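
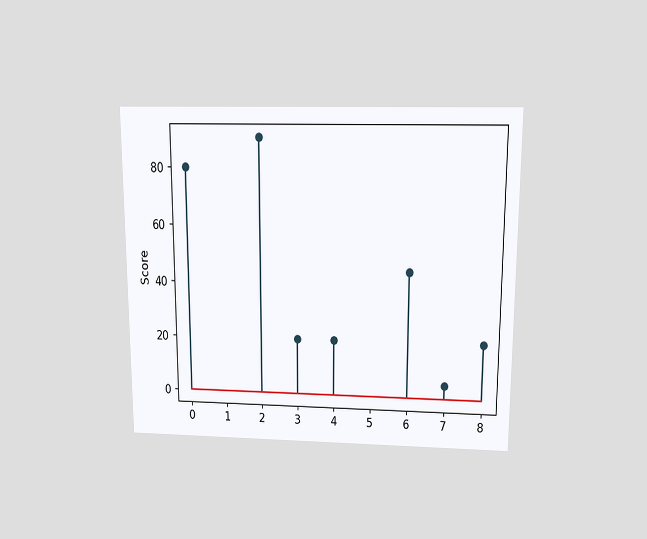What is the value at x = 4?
The chart is viewed slightly from above. The stem at x=4 reaches 20.

20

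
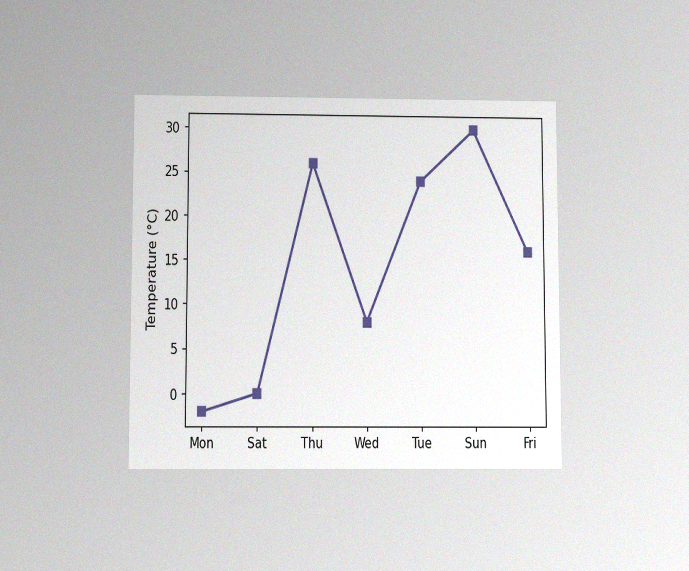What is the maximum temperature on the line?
The chart is viewed slightly from below, with some photo noise. The highest point is at Sun, and reading across to the y-axis gives 30°C.

30°C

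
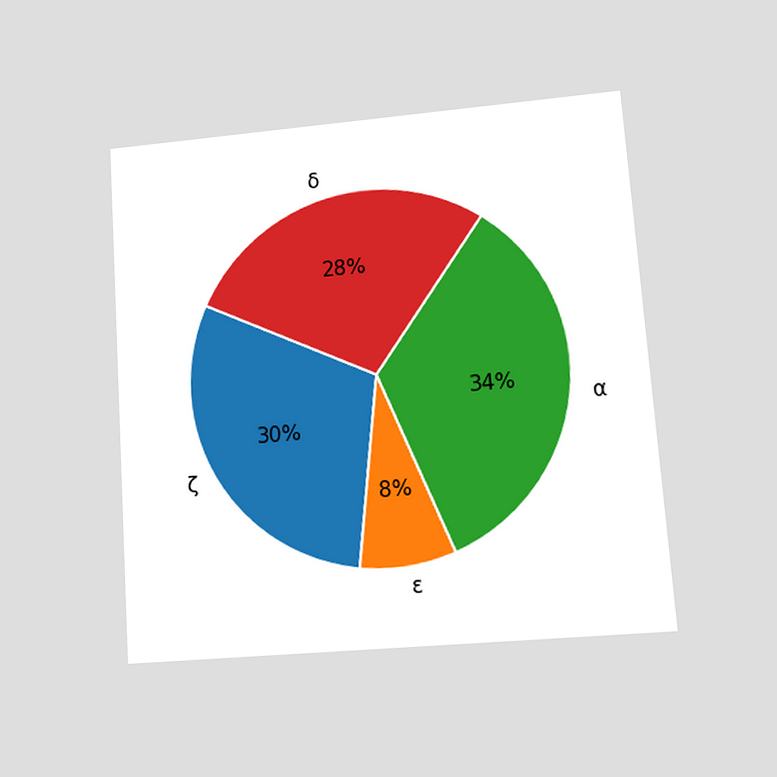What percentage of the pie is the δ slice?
28%

The chart is tilted about 4° counter-clockwise and viewed at a slight angle. The δ slice takes up 28% of the pie.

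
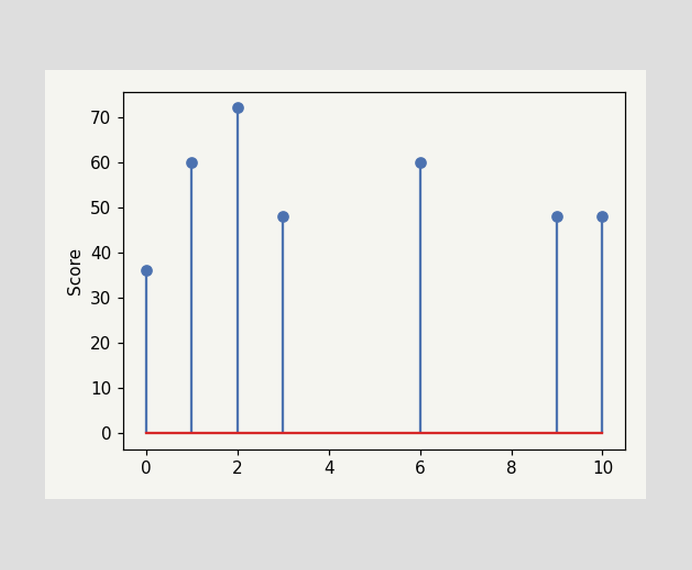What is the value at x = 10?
The stem at x=10 reaches 48.

48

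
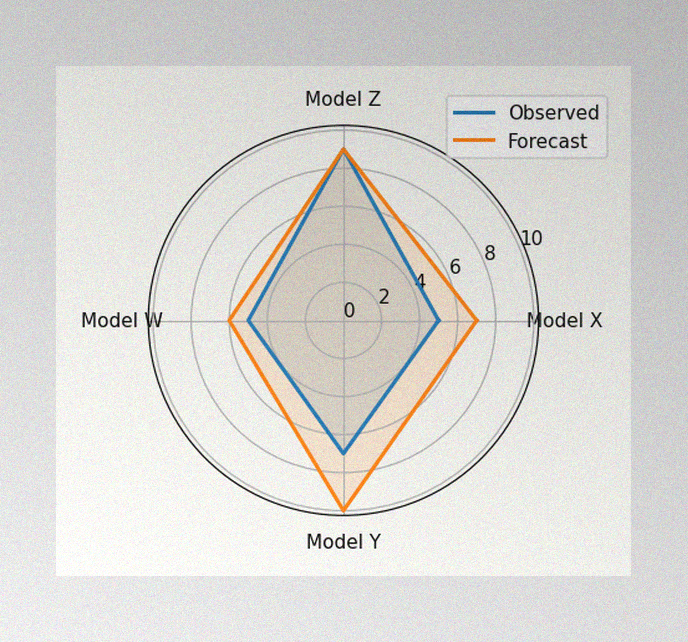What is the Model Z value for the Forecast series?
9

The image has some photo noise and uneven lighting. On the Model Z axis, Forecast reaches 9.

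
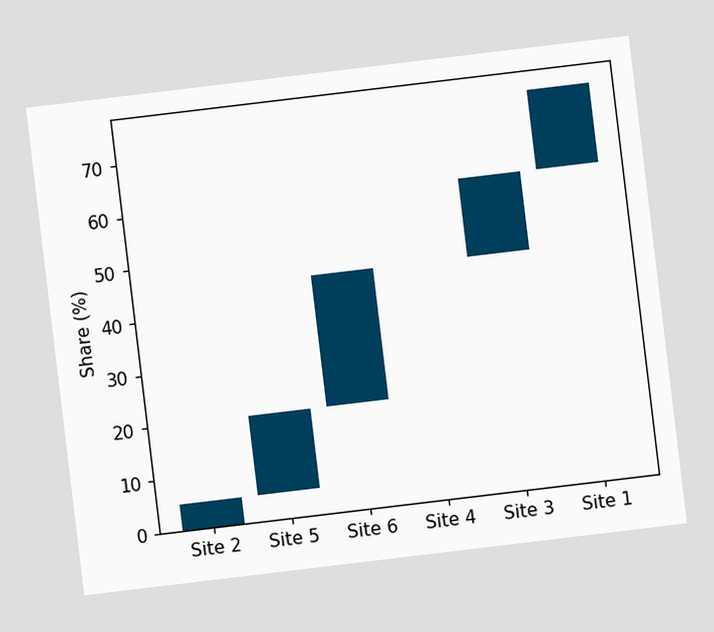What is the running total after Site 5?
The chart is tilted about 7° counter-clockwise. After Site 5 the running total reaches 20%.

20%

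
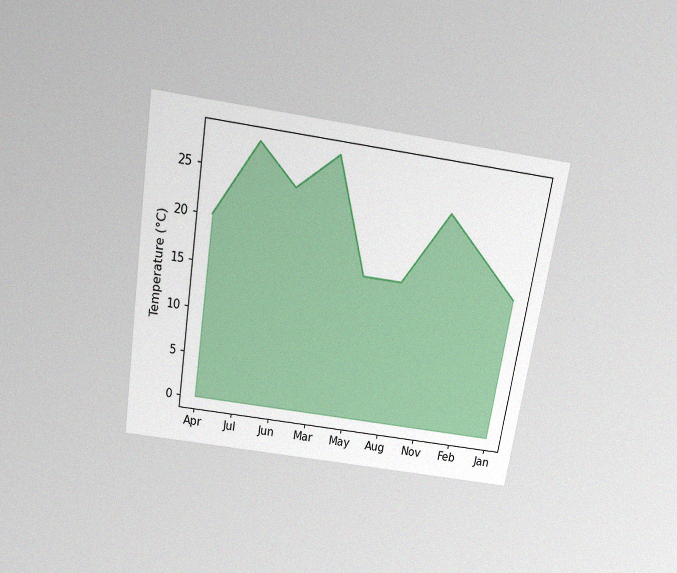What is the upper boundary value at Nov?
The chart is tilted about 9° clockwise and viewed slightly from above, with some photo noise. At Nov the upper boundary is at 24°C.

24°C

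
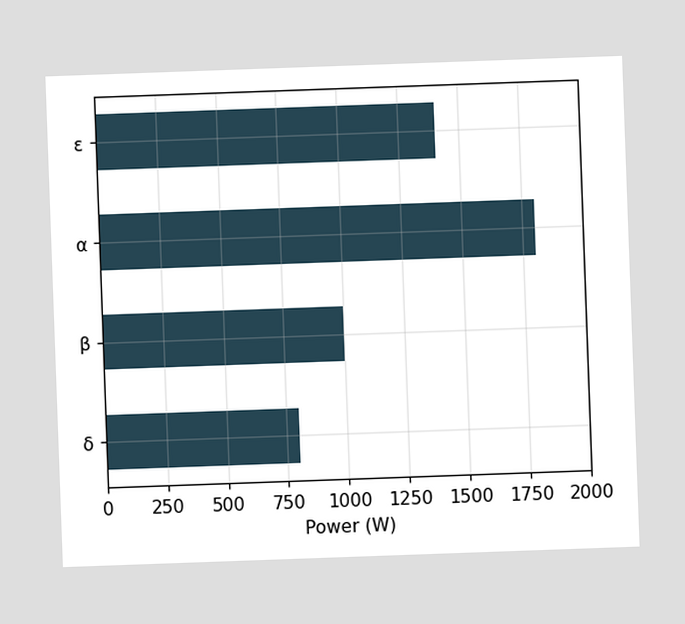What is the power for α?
The chart is tilted about 2° counter-clockwise. Reading along the chart's x-axis, the α bar reaches 1800W.

1800W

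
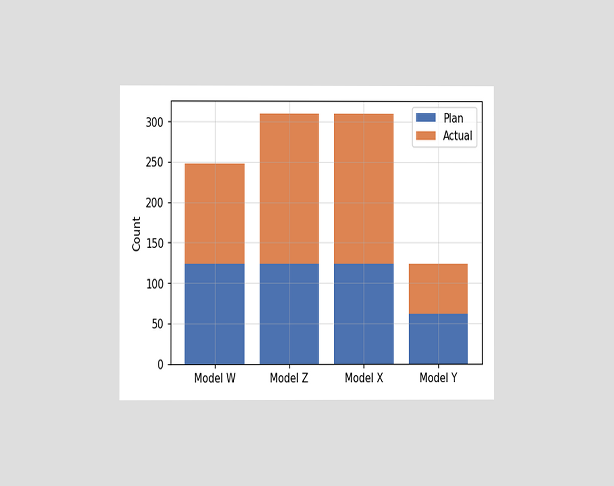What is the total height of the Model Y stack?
The chart is viewed at a slight angle. The Model Y stack's top reaches 124 on the y-axis.

124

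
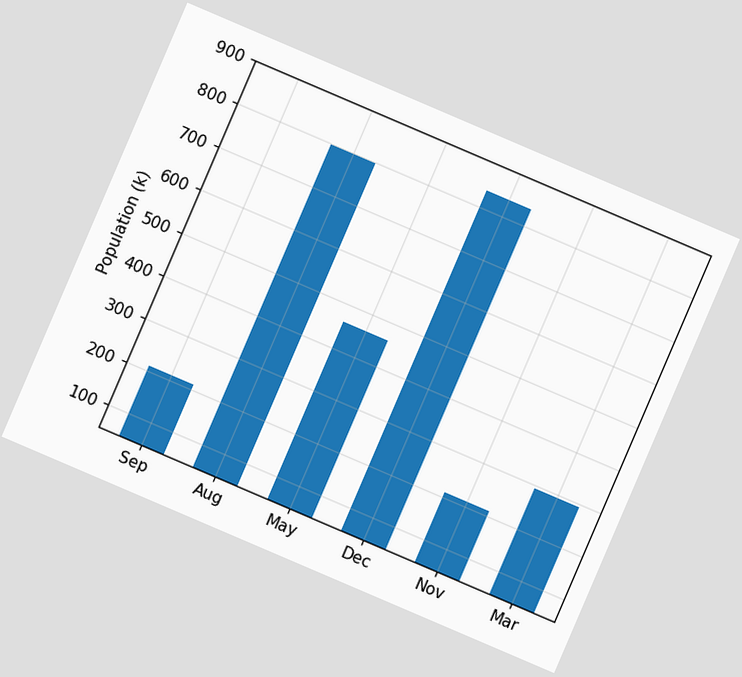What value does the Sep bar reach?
210k

The chart is tilted about 23° clockwise. Reading along the chart's y-axis, the Sep bar reaches 210k.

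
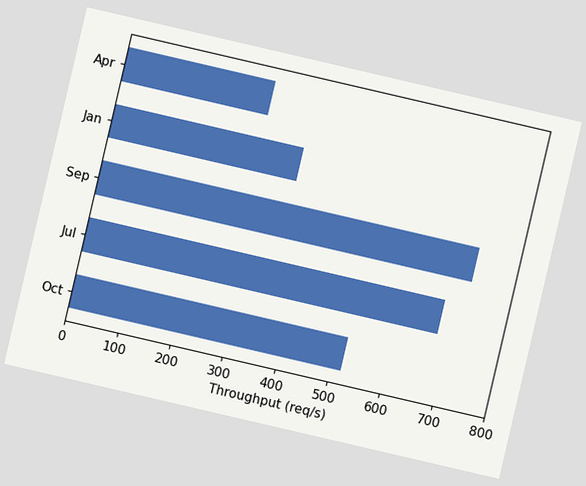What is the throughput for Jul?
680req/s

The chart is tilted about 13° clockwise. Reading along the chart's x-axis, the Jul bar reaches 680req/s.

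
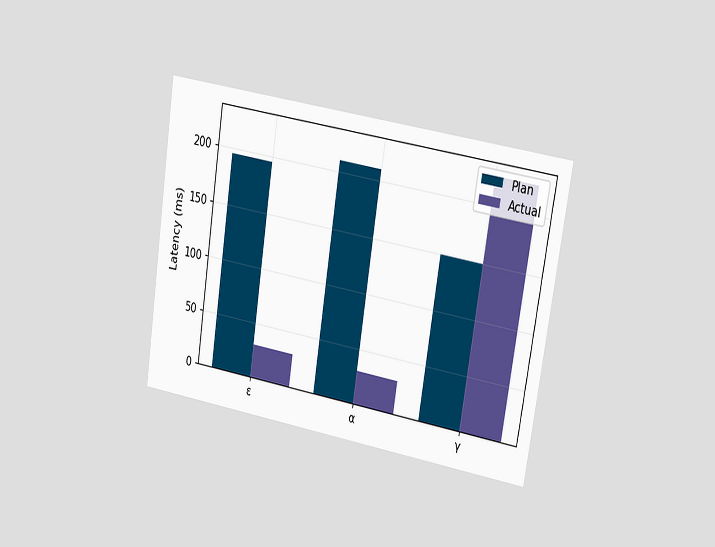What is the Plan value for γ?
150ms

The chart is tilted about 9° clockwise and viewed slightly from the right. The Plan bar at γ reaches 150ms on the y-axis.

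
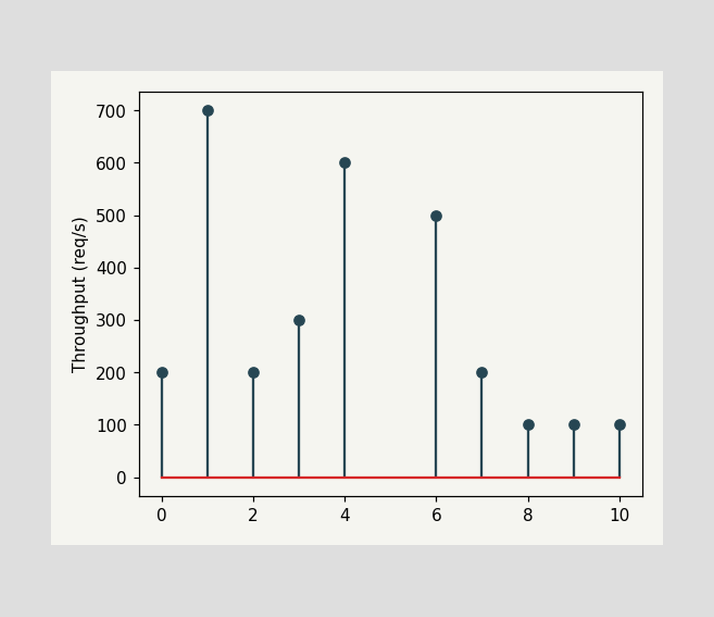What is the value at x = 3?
300req/s

The stem at x=3 reaches 300req/s.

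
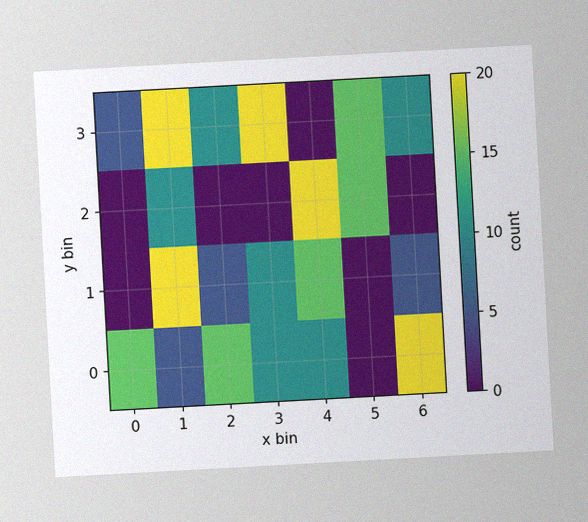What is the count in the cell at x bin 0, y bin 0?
The chart is tilted about 3° counter-clockwise, with some photo noise. Matching the cell (0, 0) against the colorbar gives 15.

15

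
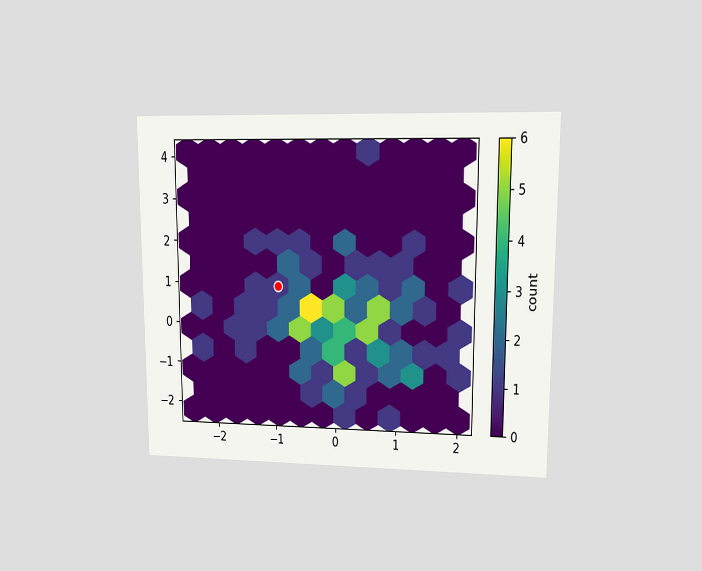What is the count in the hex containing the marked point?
1

The chart is viewed at a slight angle. The marked hex reads 1 on the colorbar.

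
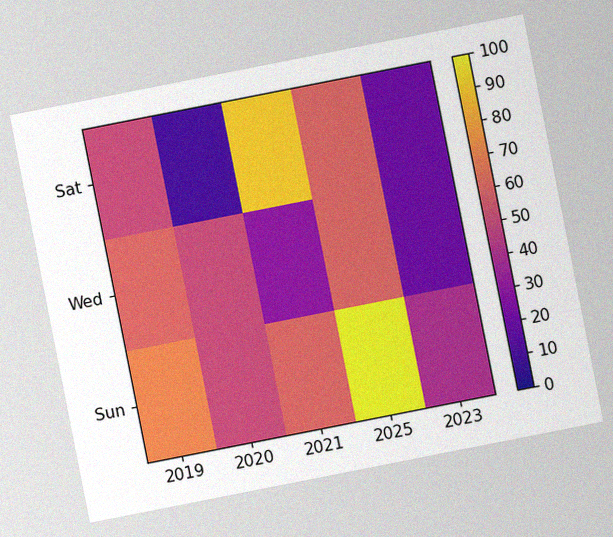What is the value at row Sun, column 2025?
100

The chart is tilted about 11° counter-clockwise, with some photo noise. Matching cell (Sun, 2025) against the colorbar gives 100.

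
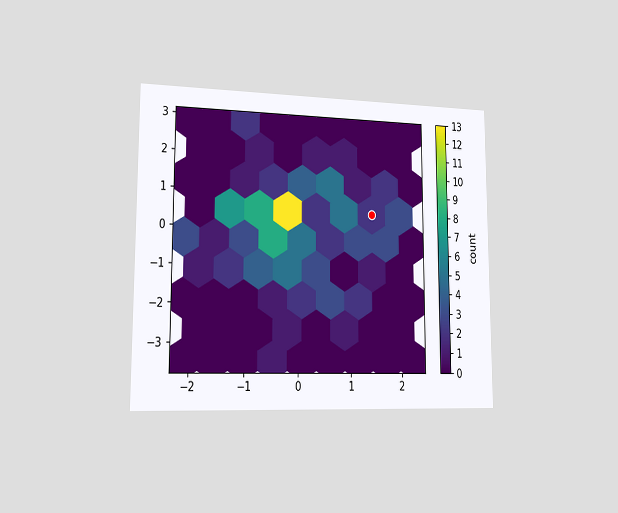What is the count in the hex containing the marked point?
2

The chart is viewed slightly from the left. The marked hex reads 2 on the colorbar.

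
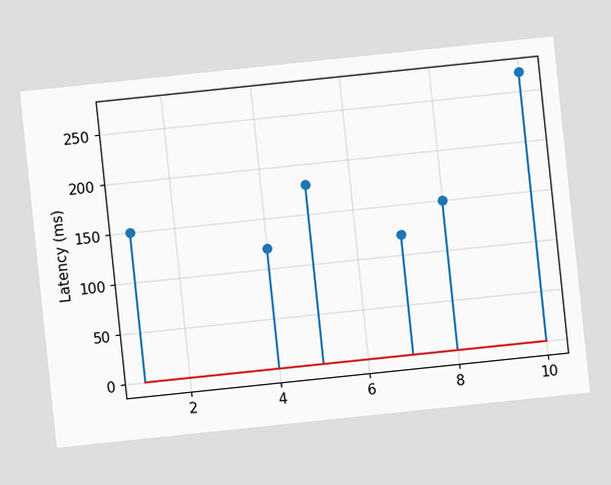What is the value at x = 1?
The chart is tilted about 6° counter-clockwise. The stem at x=1 reaches 150ms.

150ms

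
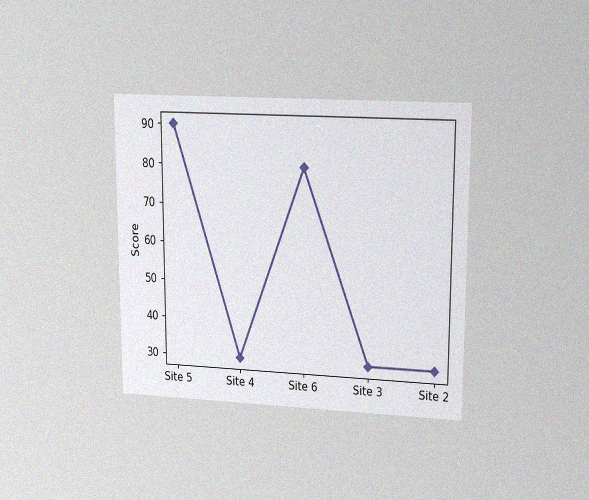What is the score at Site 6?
The chart is viewed at a slight angle, with some photo noise. At Site 6, the line is at 80.

80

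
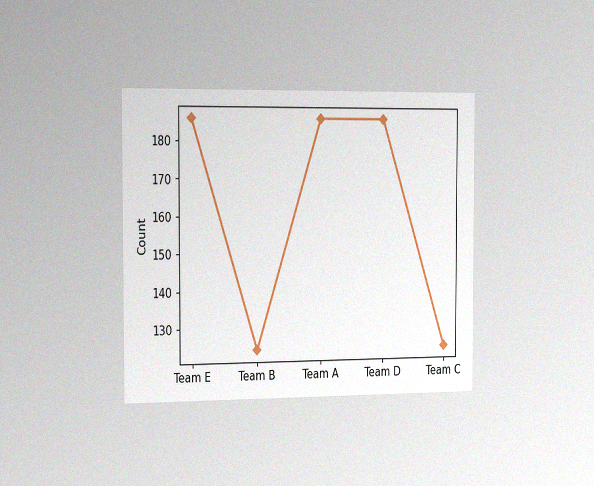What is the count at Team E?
186

The chart is viewed slightly from the left, with some photo noise. At Team E, the line is at 186.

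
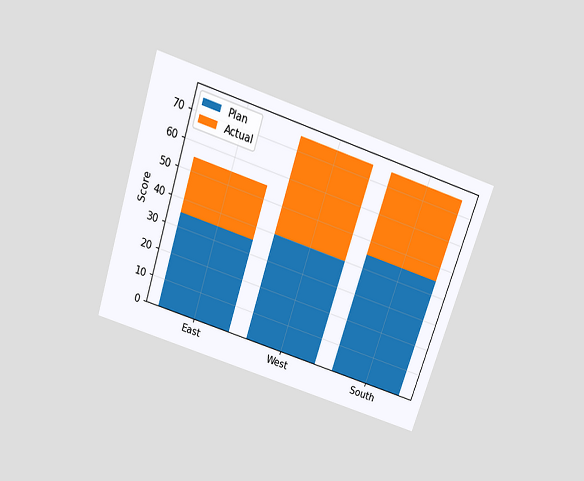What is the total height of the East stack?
55

The chart is tilted about 18° clockwise and viewed slightly from above. The East stack's top reaches 55 on the y-axis.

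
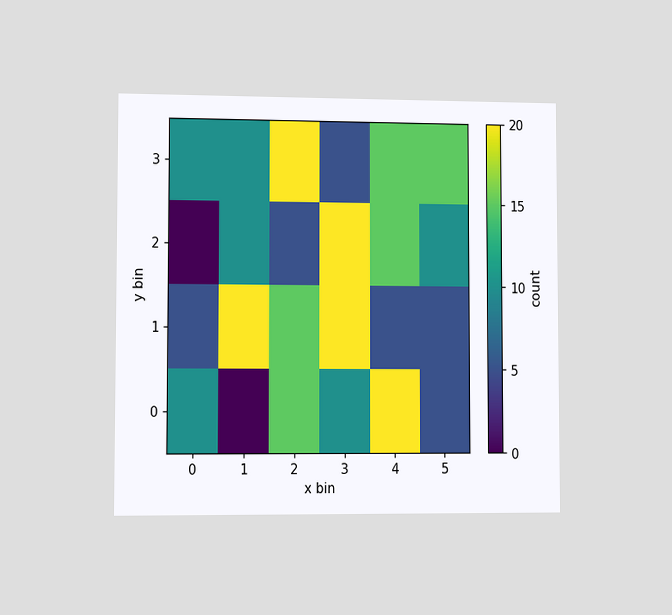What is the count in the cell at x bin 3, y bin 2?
20

The chart is viewed slightly from the left. Matching the cell (3, 2) against the colorbar gives 20.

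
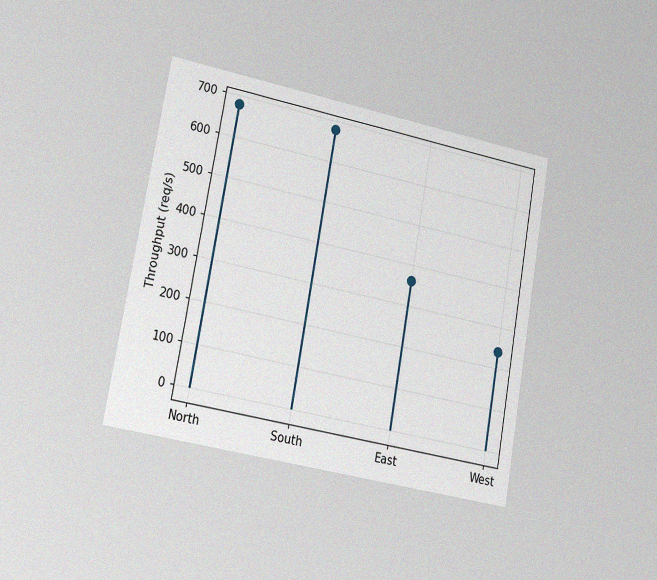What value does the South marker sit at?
The chart is tilted about 10° clockwise and viewed slightly from the left, with some photo noise. The South marker sits at 680req/s.

680req/s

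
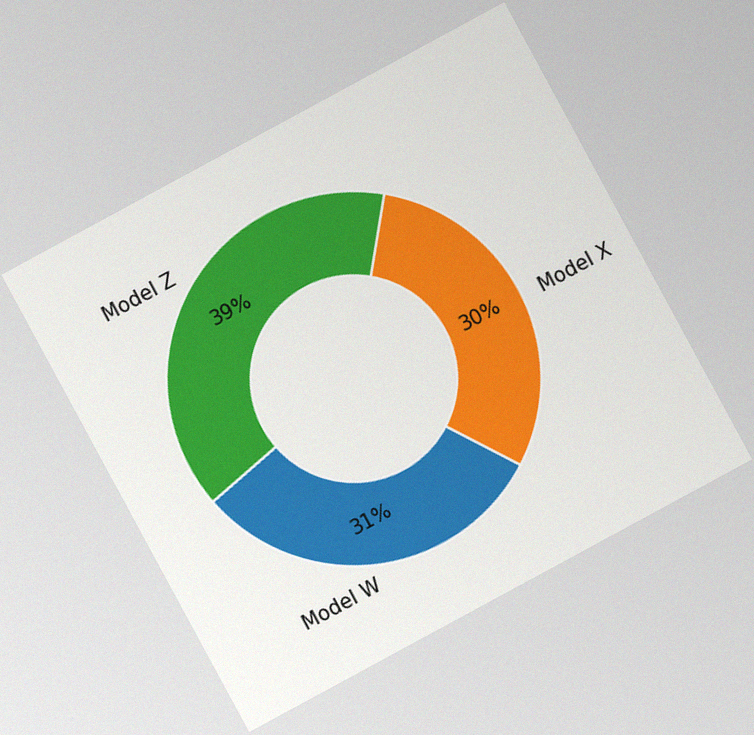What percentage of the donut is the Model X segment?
The chart is tilted about 28° counter-clockwise, with some photo noise. The Model X segment takes up 30% of the ring.

30%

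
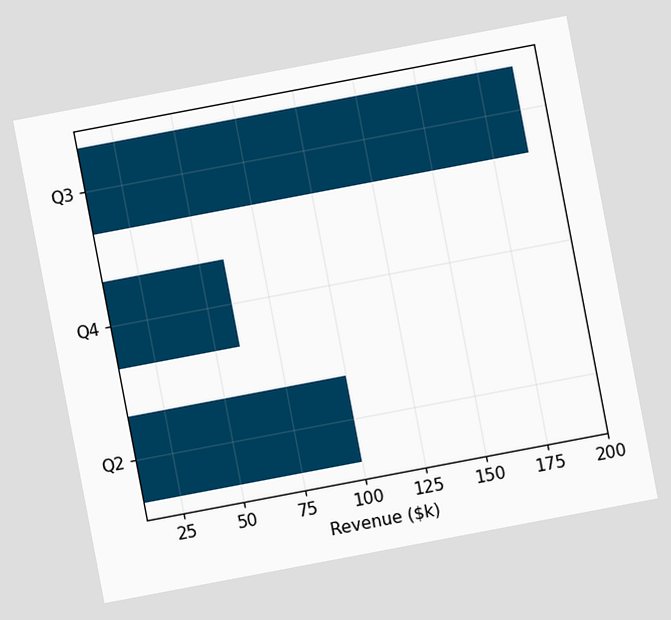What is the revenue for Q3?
$190k

The chart is tilted about 11° counter-clockwise. Reading along the chart's x-axis, the Q3 bar reaches $190k.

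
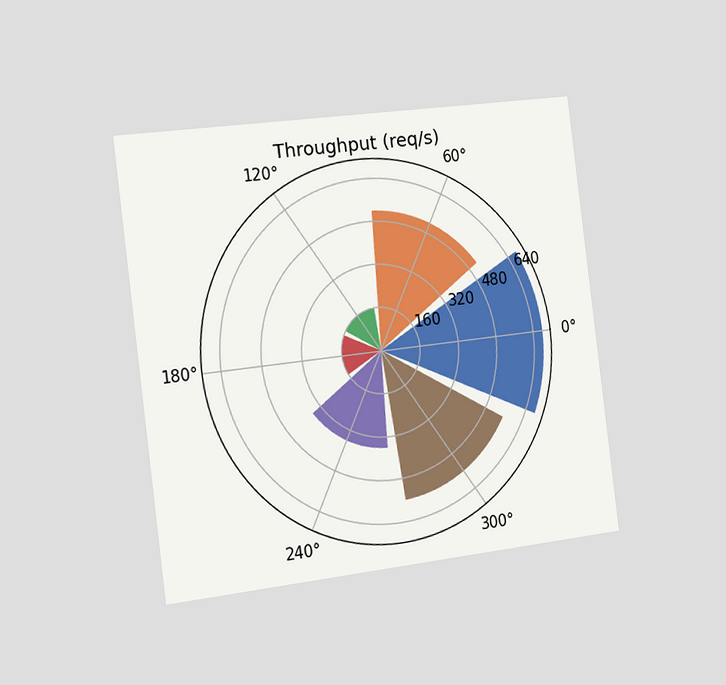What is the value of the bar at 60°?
520req/s

The chart is tilted about 7° counter-clockwise and viewed slightly from the left. The bar at 60° reaches 520req/s on the radial axis.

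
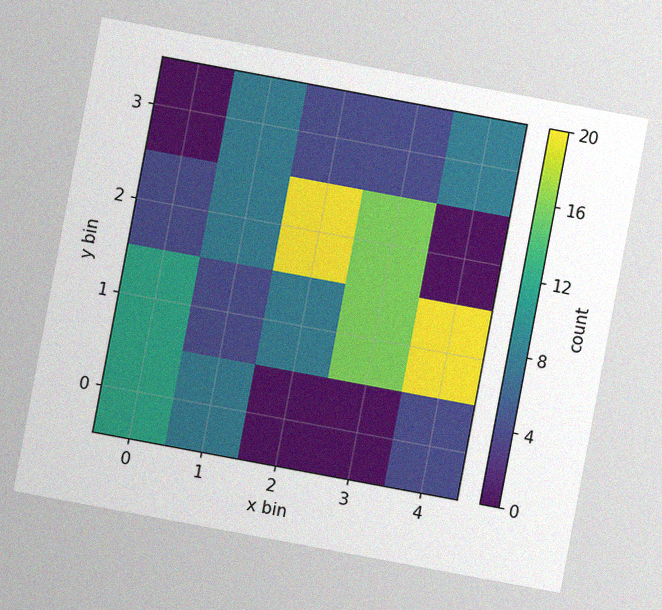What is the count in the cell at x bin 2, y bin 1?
8

The chart is tilted about 11° clockwise, with some photo noise. Matching the cell (2, 1) against the colorbar gives 8.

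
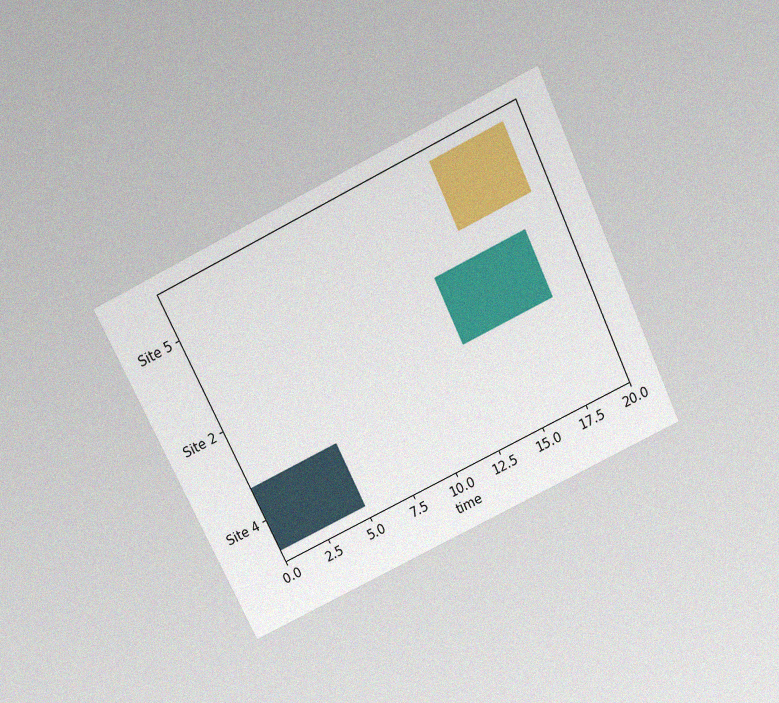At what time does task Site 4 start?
The chart is tilted about 26° counter-clockwise and viewed slightly from above, with some photo noise. The Site 4 bar begins at t=0.

0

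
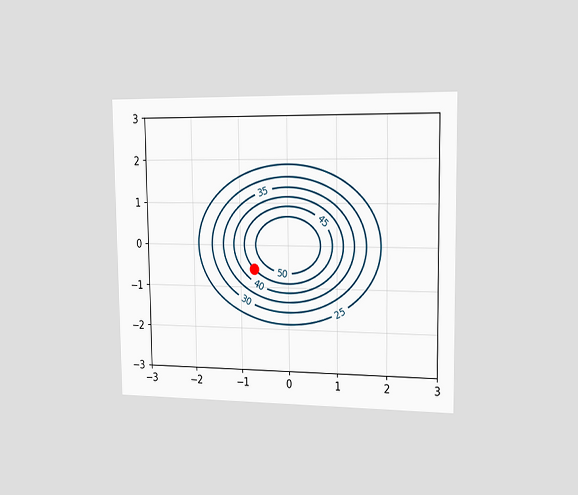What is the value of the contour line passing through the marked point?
45

The chart is viewed slightly from the right. The marked point sits on the contour labelled 45.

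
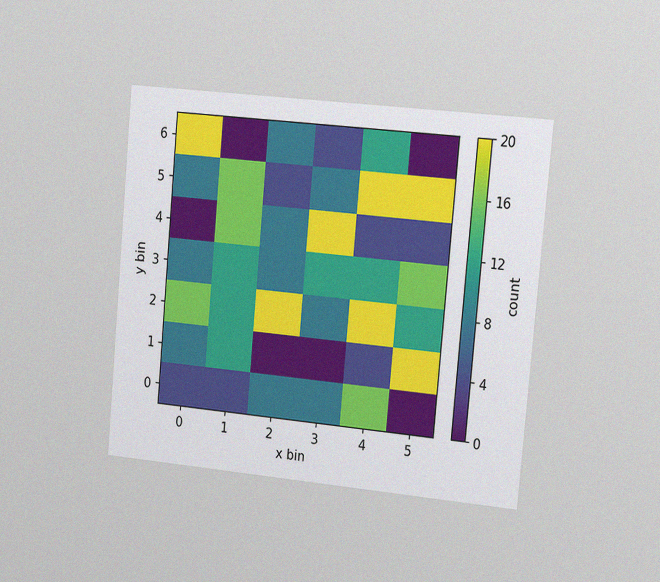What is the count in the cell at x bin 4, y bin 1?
4

The chart is tilted about 5° clockwise and viewed slightly from the right, with some photo noise. Matching the cell (4, 1) against the colorbar gives 4.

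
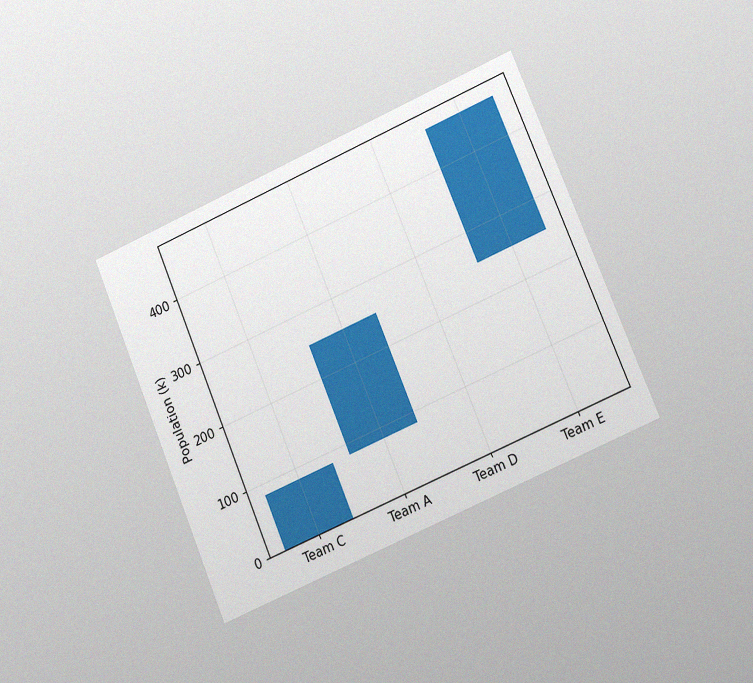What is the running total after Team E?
The chart is tilted about 23° counter-clockwise and viewed slightly from the right, with some photo noise. After Team E the running total reaches 462k.

462k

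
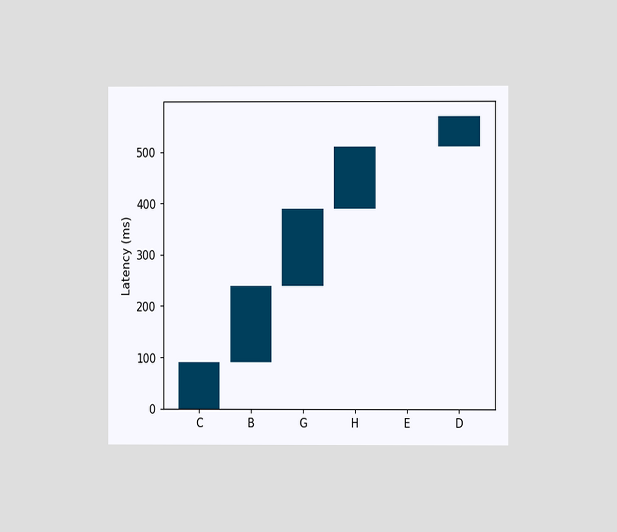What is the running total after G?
The chart is viewed at a slight angle. After G the running total reaches 390ms.

390ms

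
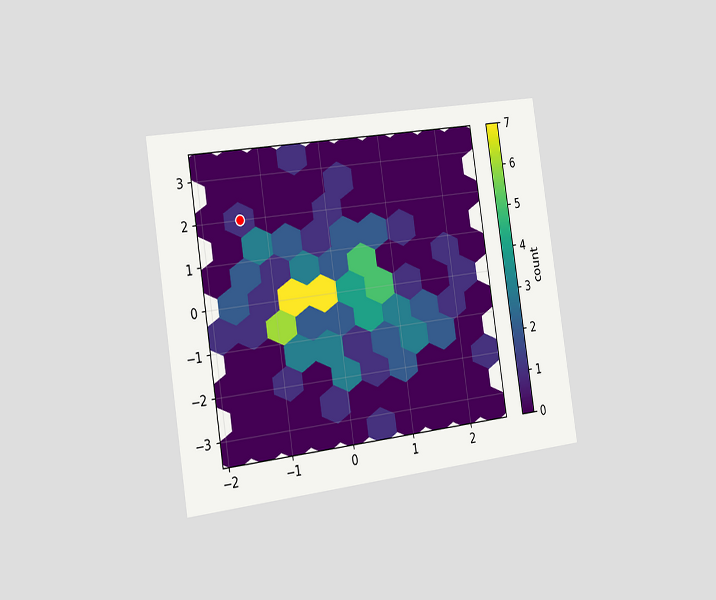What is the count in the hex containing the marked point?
1

The chart is tilted about 9° counter-clockwise and viewed slightly from the left. The marked hex reads 1 on the colorbar.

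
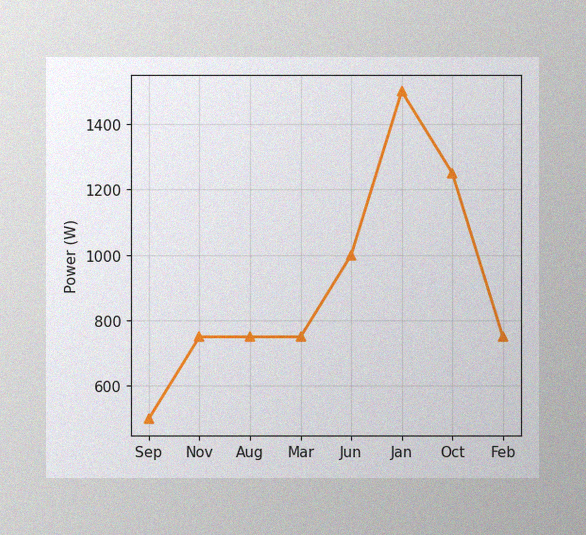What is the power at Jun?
The image has some photo noise and uneven lighting. At Jun, the line is at 1000W.

1000W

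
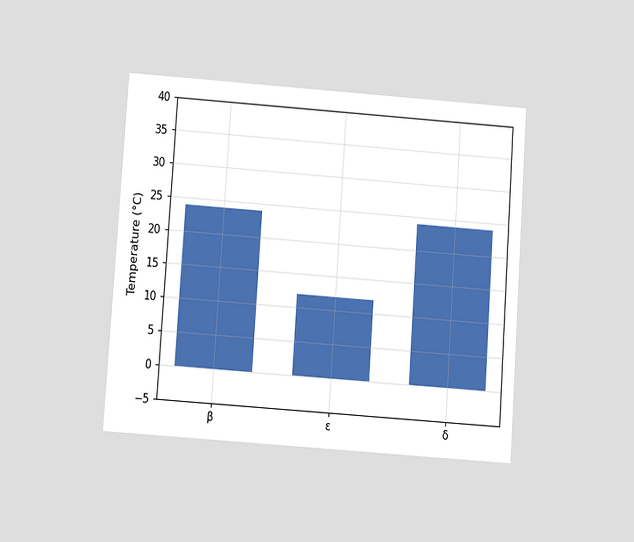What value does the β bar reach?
24°C

The chart is tilted about 4° clockwise and viewed slightly from below. Reading along the chart's y-axis, the β bar reaches 24°C.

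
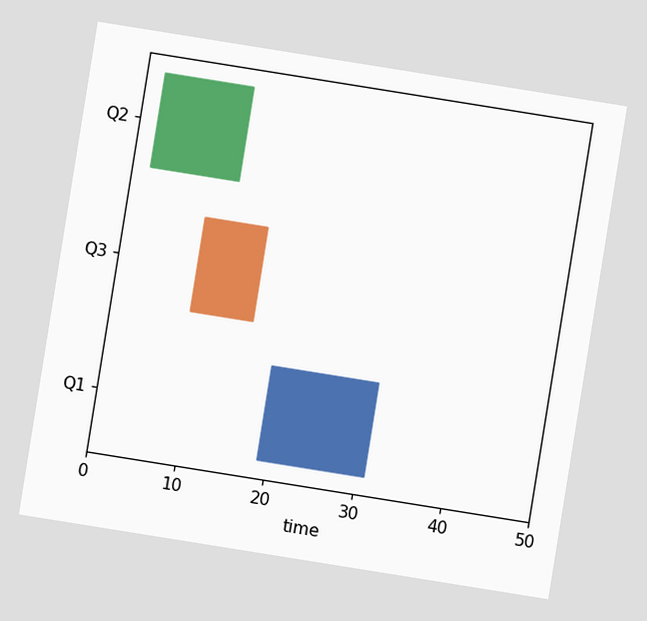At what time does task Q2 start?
The chart is tilted about 9° clockwise. The Q2 bar begins at t=2.

2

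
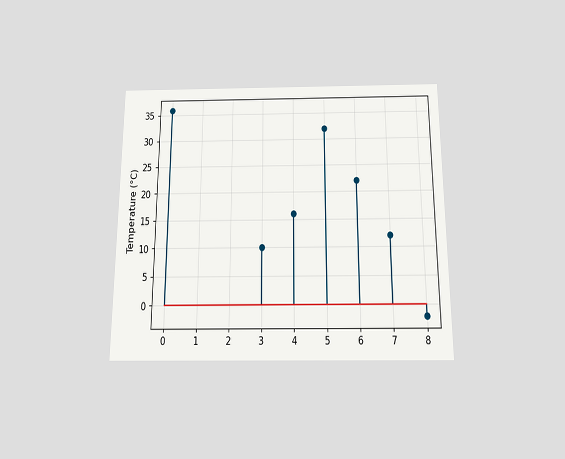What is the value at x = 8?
The chart is viewed slightly from below. The stem at x=8 reaches -2°C.

-2°C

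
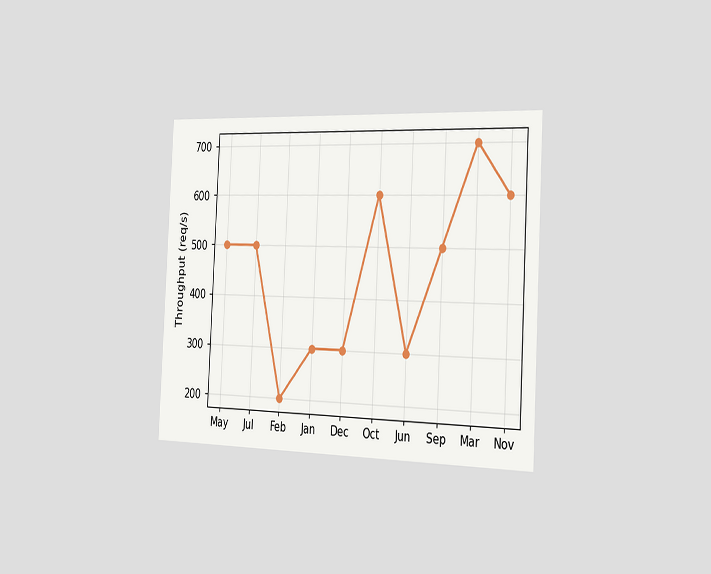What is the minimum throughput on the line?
The chart is tilted about 3° clockwise and viewed slightly from the right. The lowest point is at Feb, and reading across to the y-axis gives 200req/s.

200req/s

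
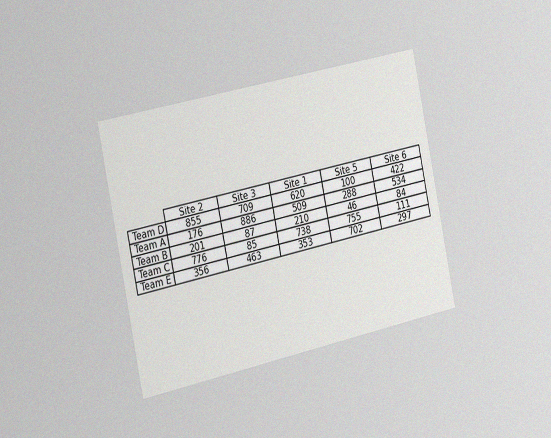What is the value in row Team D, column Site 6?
The chart is tilted about 12° counter-clockwise and viewed slightly from the left, with some photo noise. The (Team D, Site 6) cell reads 422.

422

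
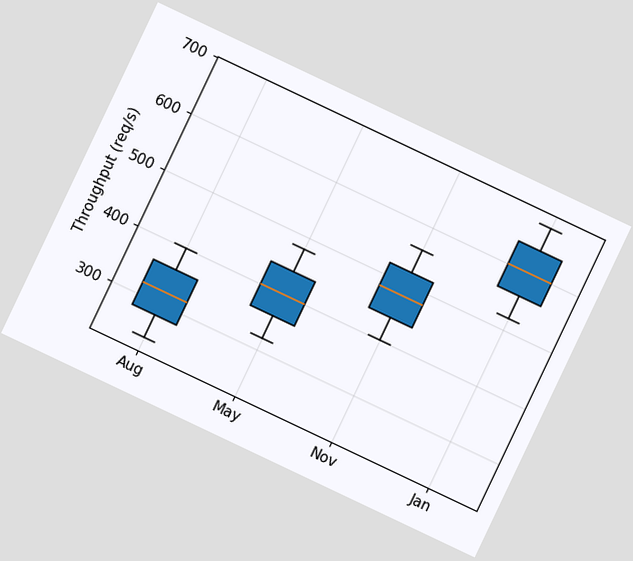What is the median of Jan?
The chart is tilted about 25° clockwise. The median line in the Jan box sits at 600req/s.

600req/s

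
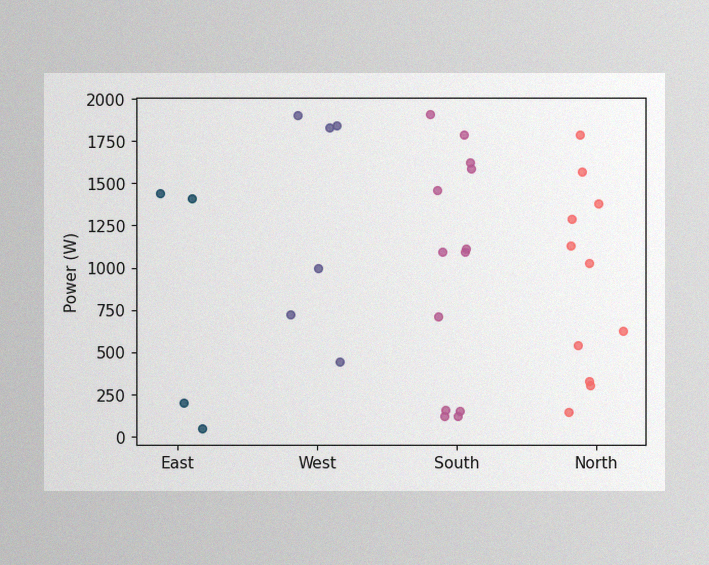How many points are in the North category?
11

The image has some photo noise and uneven lighting. Counting the markers in the North column gives 11.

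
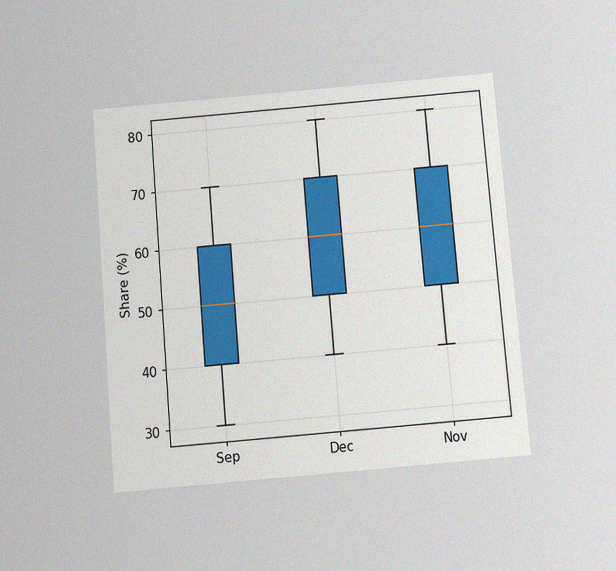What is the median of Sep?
50%

The chart is tilted about 5° counter-clockwise and viewed slightly from below, with some photo noise. The median line in the Sep box sits at 50%.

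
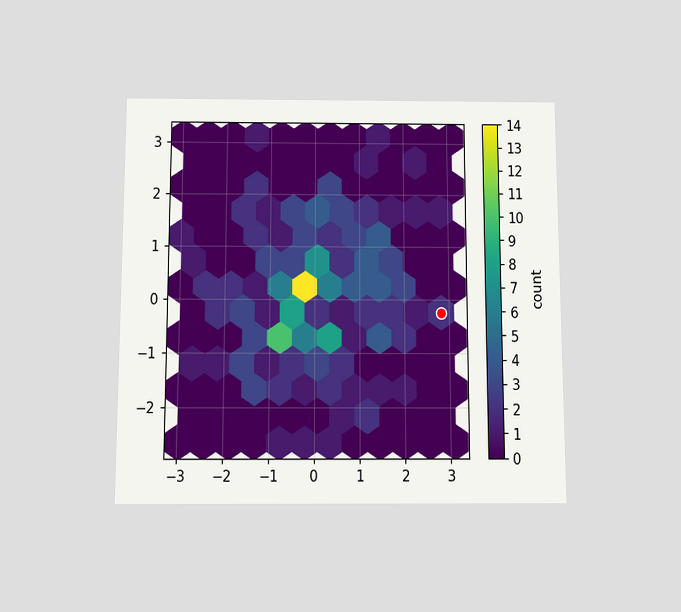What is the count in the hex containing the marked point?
2

The chart is viewed slightly from below. The marked hex reads 2 on the colorbar.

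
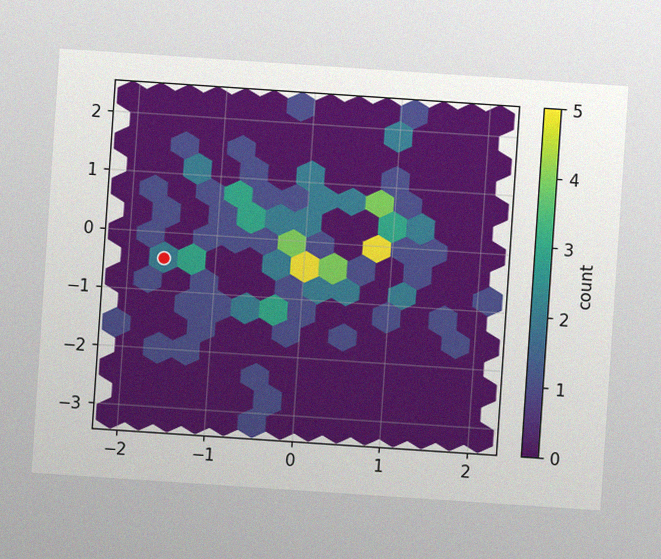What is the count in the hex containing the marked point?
The chart is tilted about 4° clockwise, with some photo noise. The marked hex reads 2 on the colorbar.

2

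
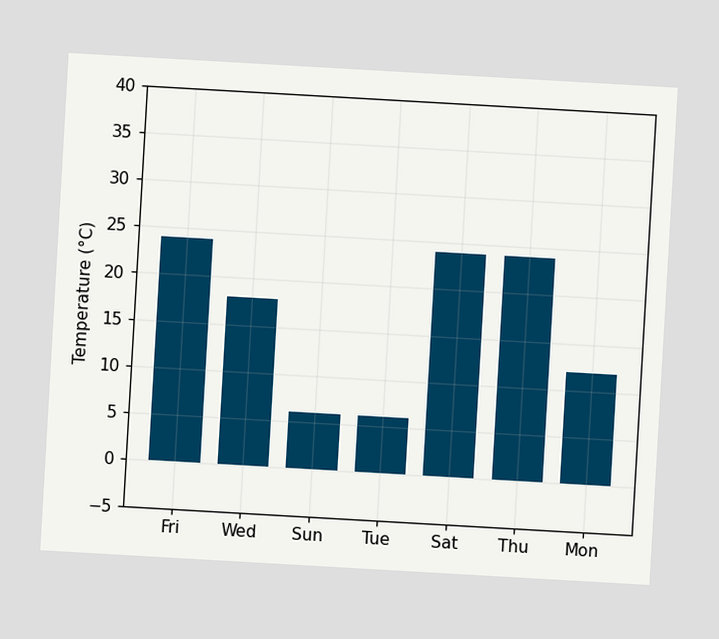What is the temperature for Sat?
The chart is tilted about 3° clockwise. Reading along the chart's y-axis, the Sat bar reaches 24°C.

24°C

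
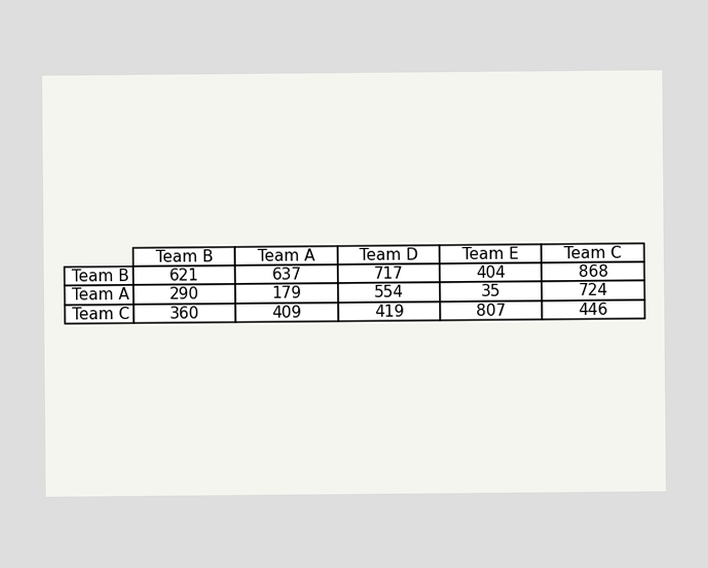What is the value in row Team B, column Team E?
The (Team B, Team E) cell reads 404.

404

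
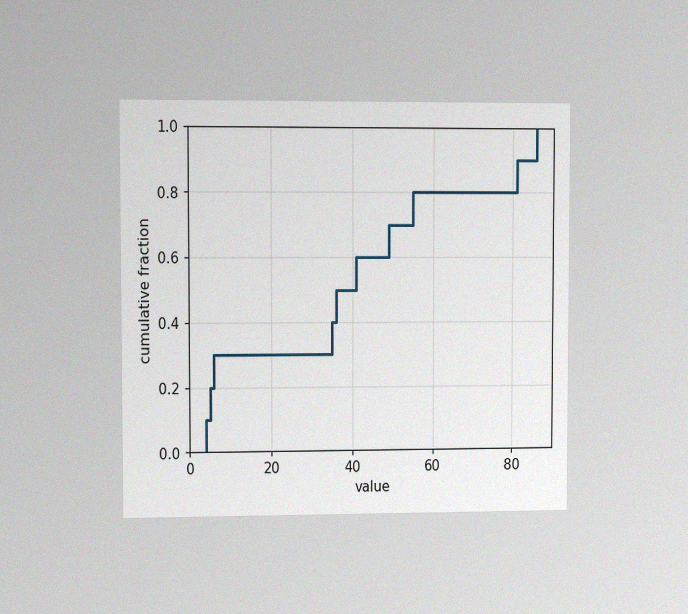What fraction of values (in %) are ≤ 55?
80%

The chart is viewed at a slight angle, with some photo noise. At x=55 the ECDF step is at 80%.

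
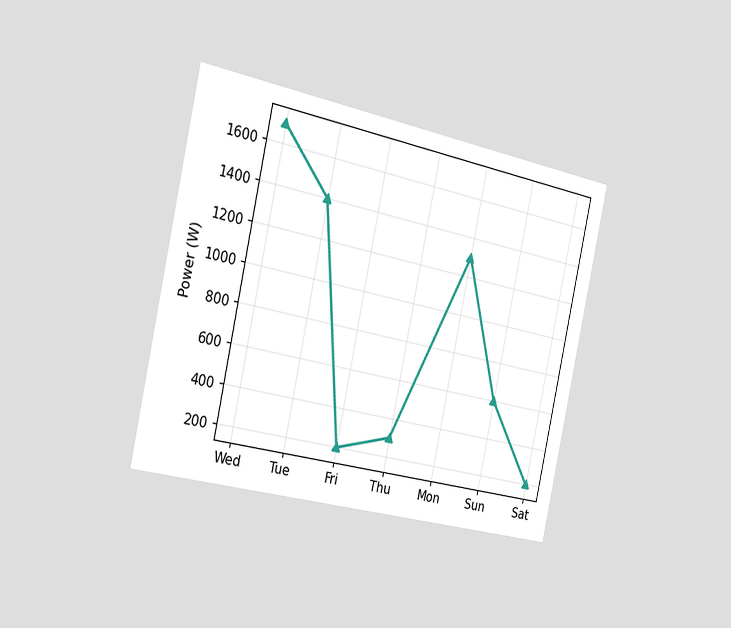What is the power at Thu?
300W

The chart is tilted about 12° clockwise and viewed slightly from the left. At Thu, the line is at 300W.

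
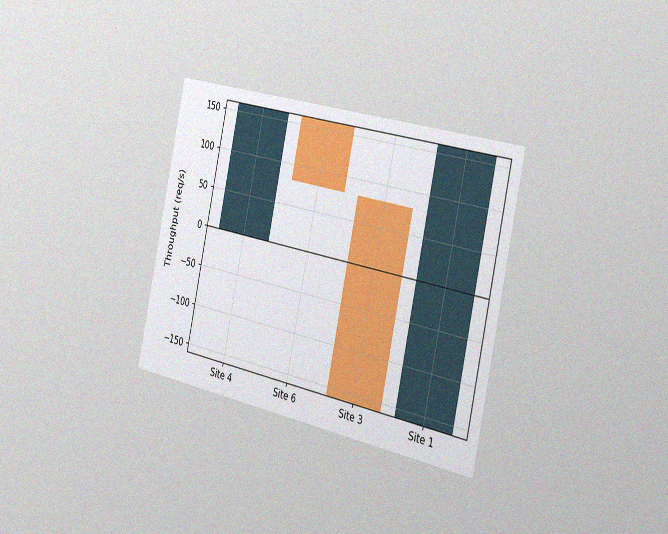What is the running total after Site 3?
The chart is tilted about 12° clockwise and viewed slightly from the right, with some photo noise. After Site 3 the running total reaches -160req/s.

-160req/s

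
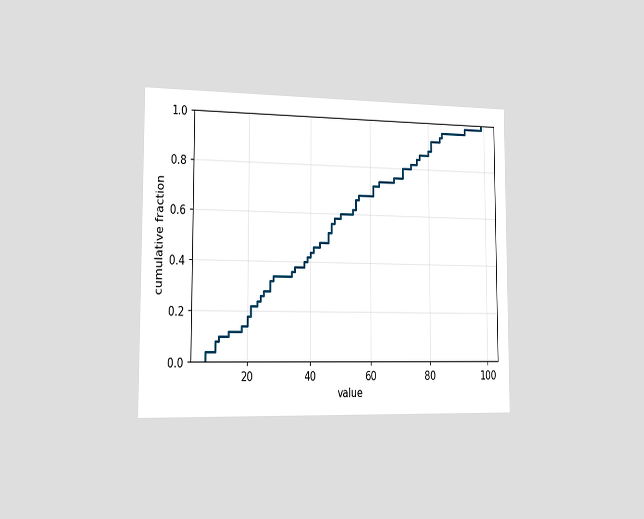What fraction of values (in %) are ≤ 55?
The chart is viewed slightly from the left. At x=55 the ECDF step is at 66%.

66%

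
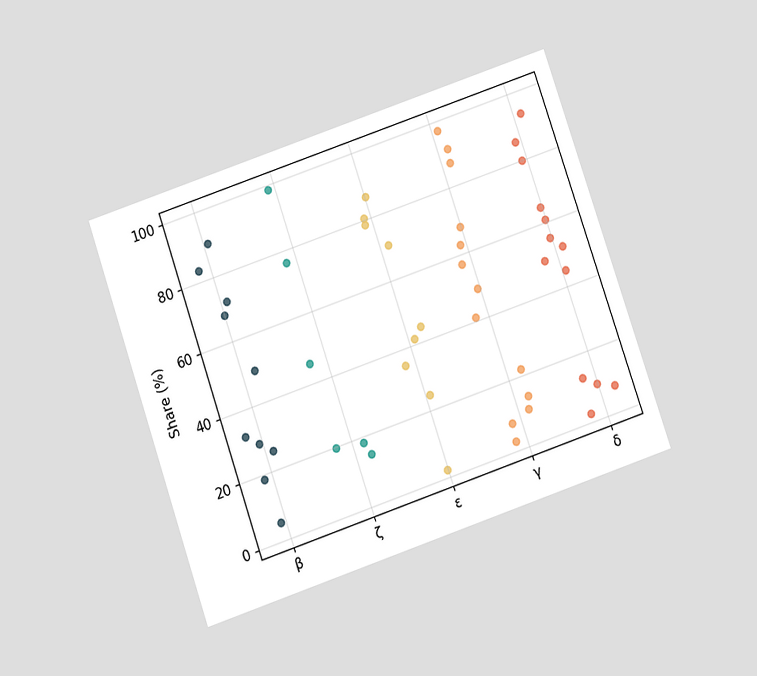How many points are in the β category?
The chart is tilted about 19° counter-clockwise and viewed slightly from below. Counting the markers in the β column gives 10.

10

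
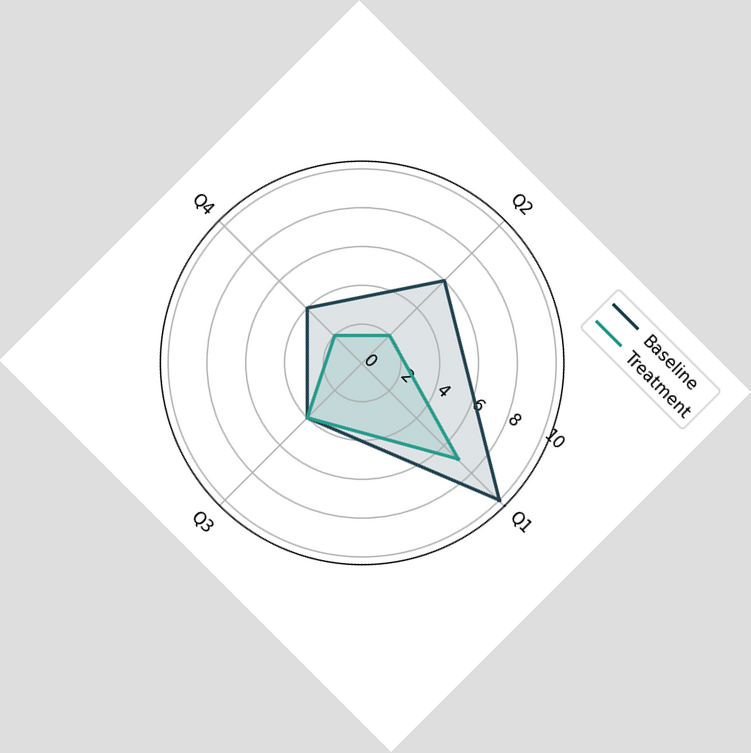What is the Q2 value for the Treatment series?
2

The chart is tilted about 45° clockwise. On the Q2 axis, Treatment reaches 2.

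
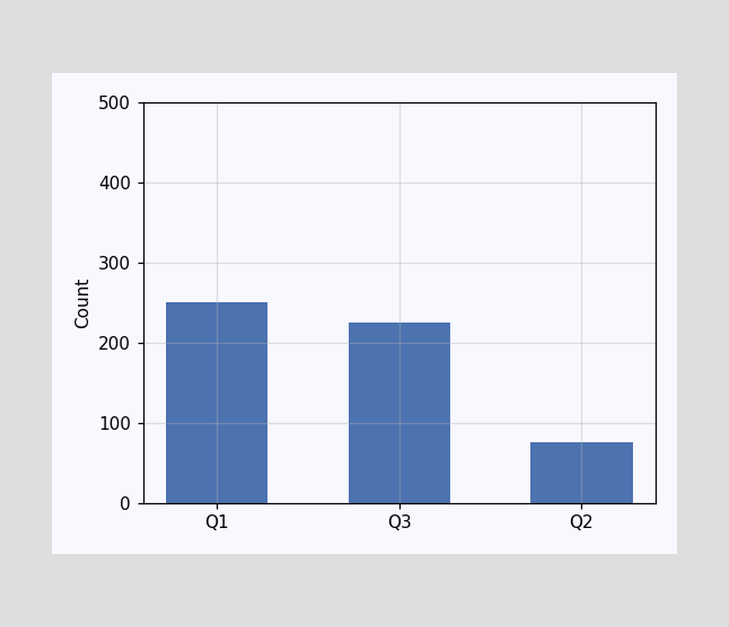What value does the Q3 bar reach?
225

Reading along the chart's y-axis, the Q3 bar reaches 225.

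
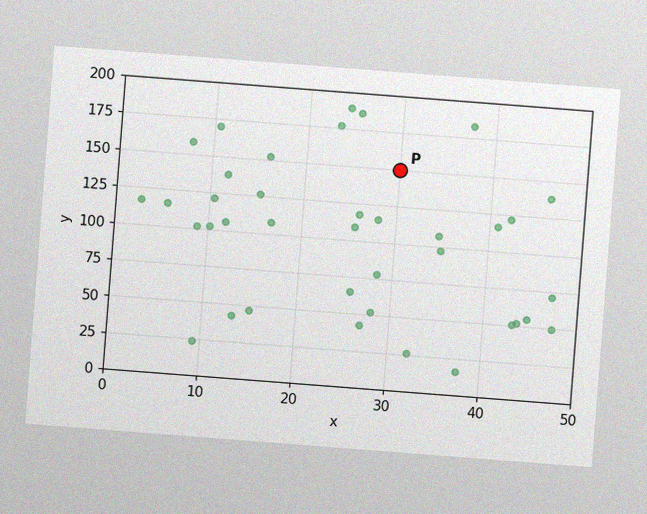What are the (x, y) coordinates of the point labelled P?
The chart is tilted about 4° clockwise, with some photo noise. Following the gridlines from P to each axis, P sits at (30, 150).

(30, 150)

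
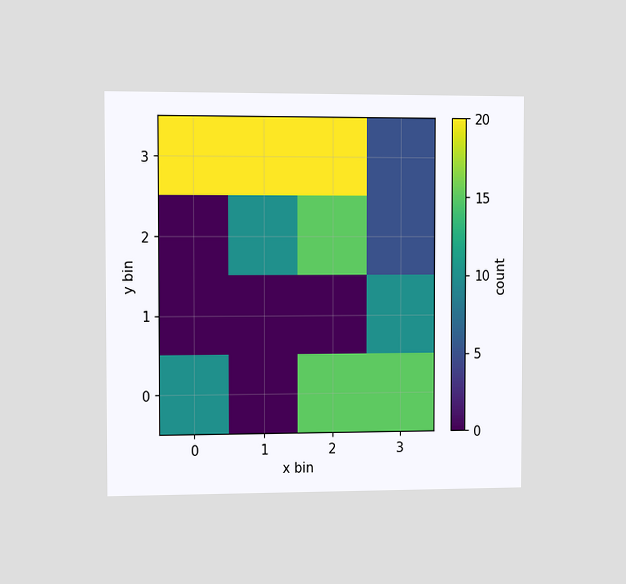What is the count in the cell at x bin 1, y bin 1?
0

The chart is viewed slightly from the left. Matching the cell (1, 1) against the colorbar gives 0.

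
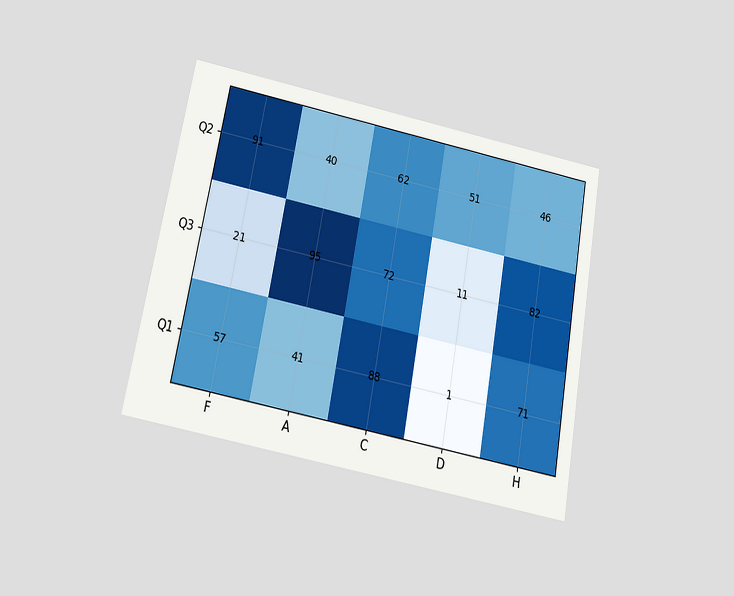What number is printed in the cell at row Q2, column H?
The chart is tilted about 11° clockwise and viewed slightly from below. The (Q2, H) cell reads 46.

46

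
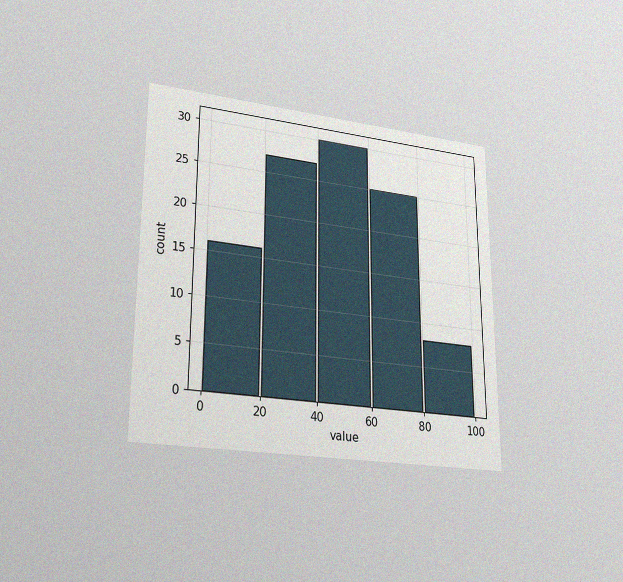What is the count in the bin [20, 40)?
The chart is viewed at a slight angle, with some photo noise. The [20, 40) bin has height 27.

27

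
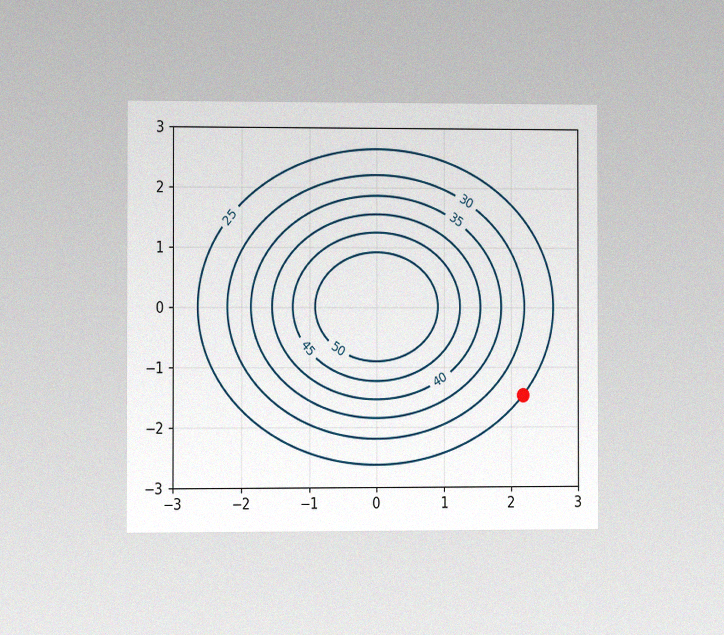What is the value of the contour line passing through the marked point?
25

The chart is viewed at a slight angle, with some photo noise. The marked point sits on the contour labelled 25.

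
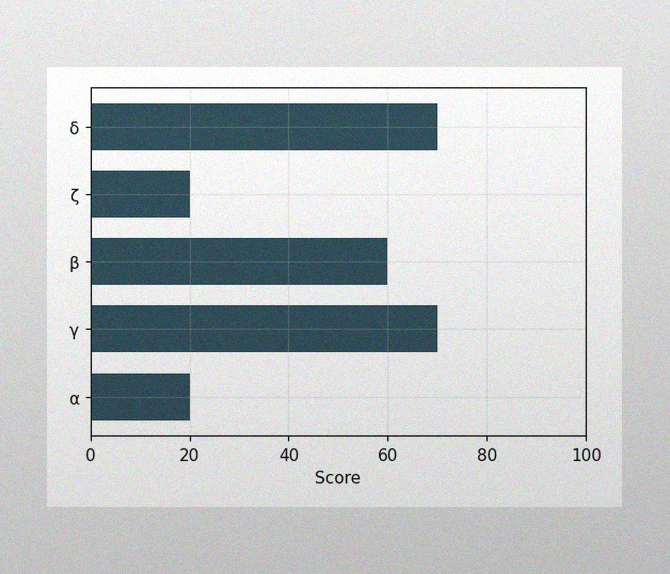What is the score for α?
20

The image has some photo noise and uneven lighting. Reading along the chart's x-axis, the α bar reaches 20.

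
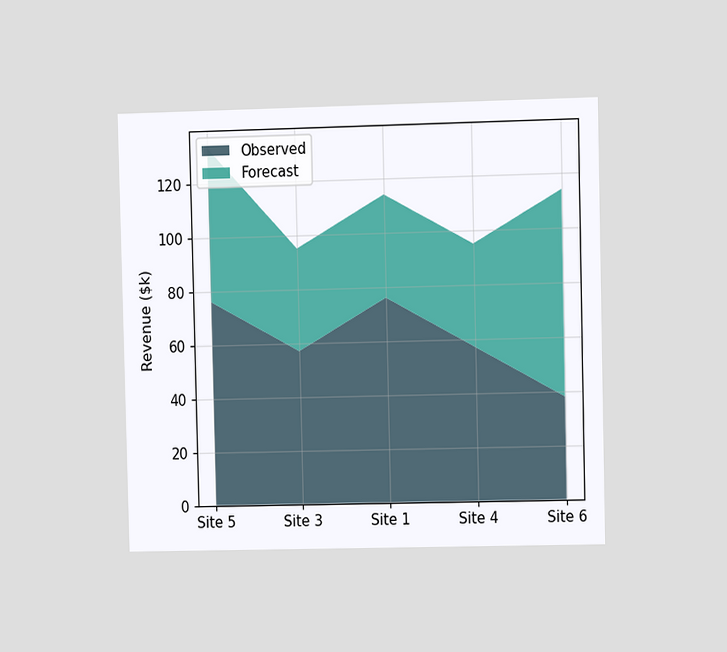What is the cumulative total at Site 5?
$133k

The chart is viewed at a slight angle. The stacked total at Site 5 reaches $133k.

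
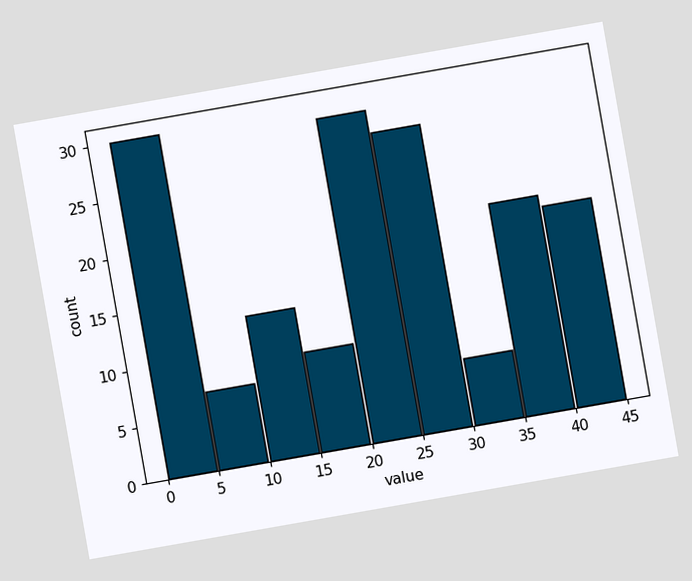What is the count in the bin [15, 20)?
9

The chart is tilted about 10° counter-clockwise. The [15, 20) bin has height 9.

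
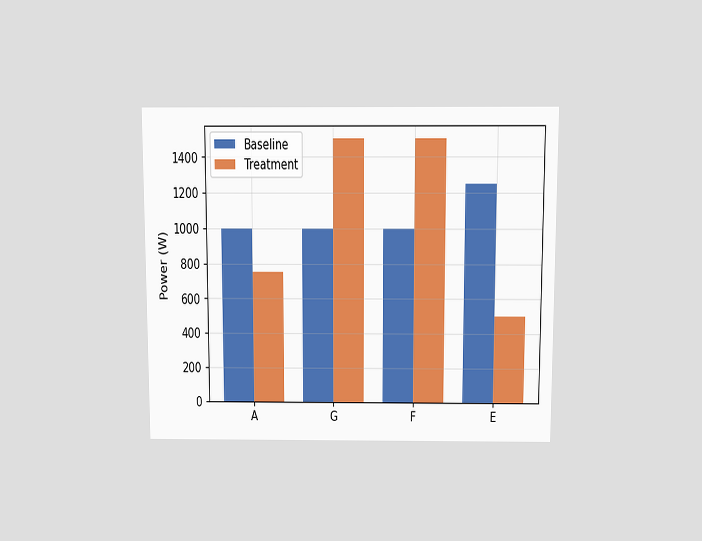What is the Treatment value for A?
The chart is viewed slightly from above. The Treatment bar at A reaches 750W on the y-axis.

750W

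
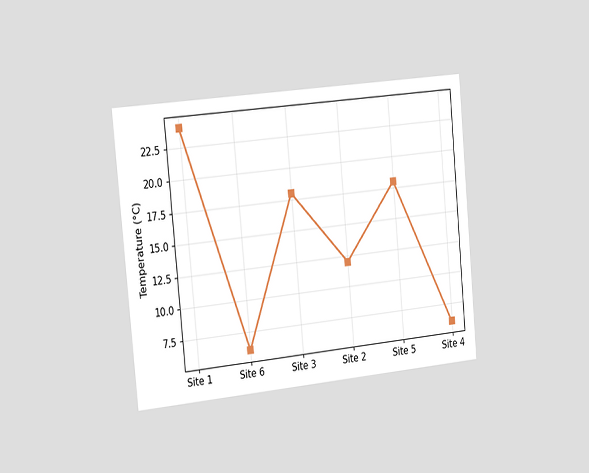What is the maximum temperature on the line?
The chart is tilted about 5° counter-clockwise and viewed slightly from the left. The highest point is at Site 1, and reading across to the y-axis gives 24°C.

24°C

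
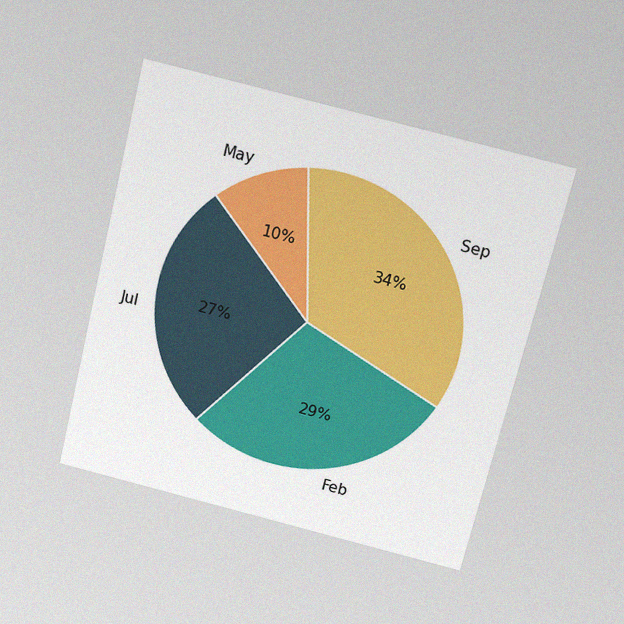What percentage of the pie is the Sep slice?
The chart is tilted about 14° clockwise and viewed slightly from above, with some photo noise. The Sep slice takes up 34% of the pie.

34%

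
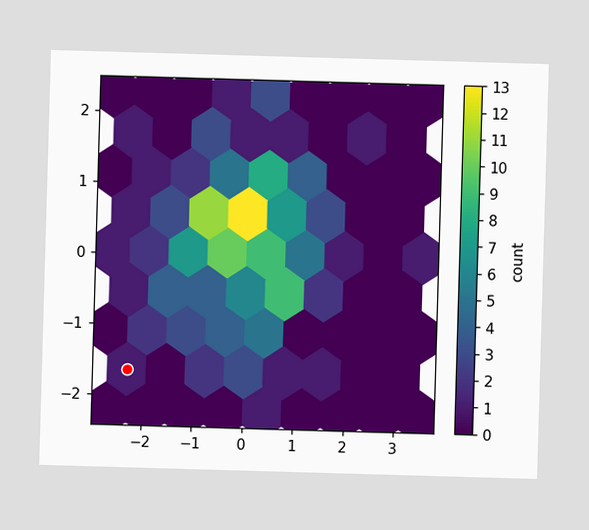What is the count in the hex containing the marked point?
The marked hex reads 1 on the colorbar.

1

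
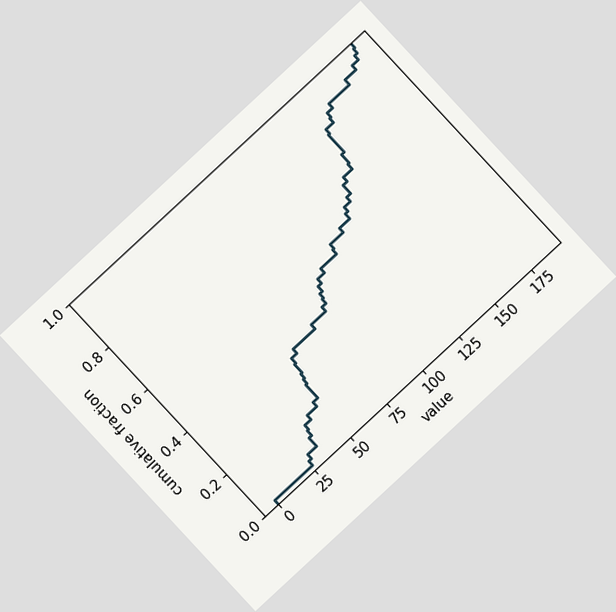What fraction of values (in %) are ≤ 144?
74%

The chart is tilted about 43° counter-clockwise. At x=144 the ECDF step is at 74%.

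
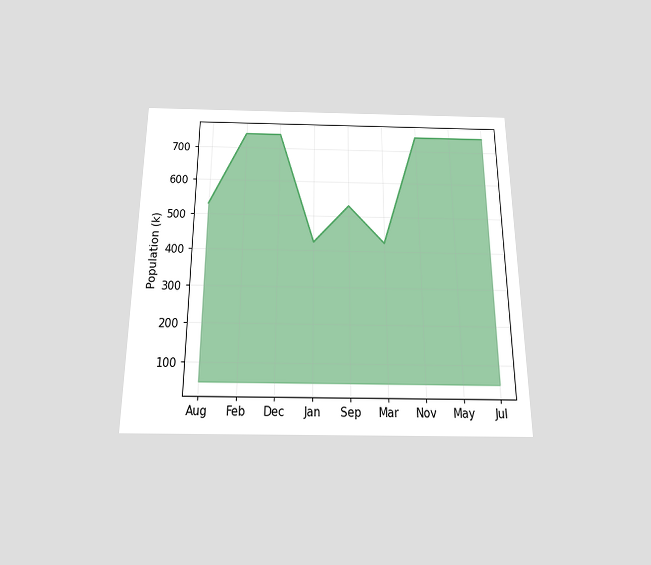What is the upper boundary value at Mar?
424k

The chart is viewed slightly from below. At Mar the upper boundary is at 424k.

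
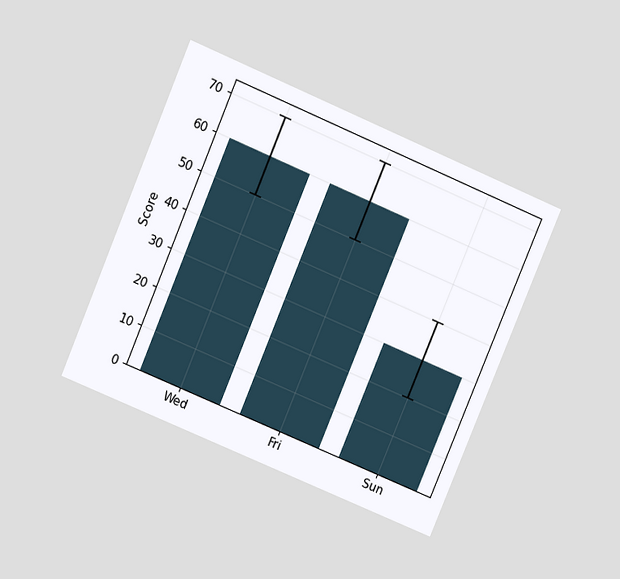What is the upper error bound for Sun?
The chart is tilted about 23° clockwise and viewed at a slight angle. The Sun bar's upper whisker reaches 40.

40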